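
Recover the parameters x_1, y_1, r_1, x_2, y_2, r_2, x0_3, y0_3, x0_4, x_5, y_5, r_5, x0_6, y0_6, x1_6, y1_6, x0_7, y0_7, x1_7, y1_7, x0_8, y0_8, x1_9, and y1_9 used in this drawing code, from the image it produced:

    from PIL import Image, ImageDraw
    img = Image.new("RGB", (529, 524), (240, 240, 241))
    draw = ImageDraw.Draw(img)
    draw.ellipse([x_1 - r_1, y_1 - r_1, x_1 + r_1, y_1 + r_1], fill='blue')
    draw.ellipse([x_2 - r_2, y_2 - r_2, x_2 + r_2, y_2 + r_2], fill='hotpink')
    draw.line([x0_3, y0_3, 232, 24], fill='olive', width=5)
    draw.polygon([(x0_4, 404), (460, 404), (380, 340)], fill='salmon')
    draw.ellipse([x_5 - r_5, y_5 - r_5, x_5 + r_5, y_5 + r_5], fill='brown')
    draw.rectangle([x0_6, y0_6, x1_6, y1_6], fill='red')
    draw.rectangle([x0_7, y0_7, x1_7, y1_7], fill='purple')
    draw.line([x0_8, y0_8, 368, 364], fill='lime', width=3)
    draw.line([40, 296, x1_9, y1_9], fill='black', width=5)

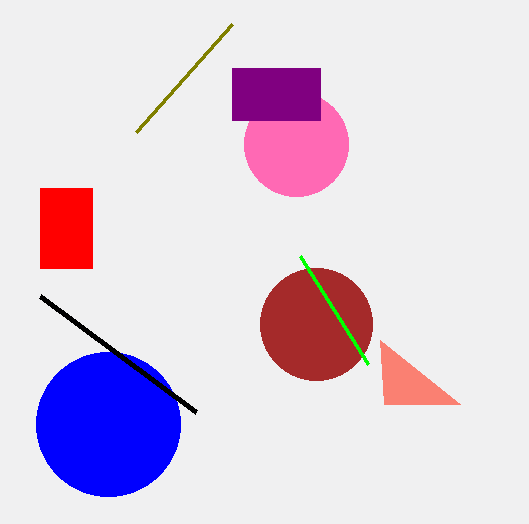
x_1 = 108, y_1 = 424, r_1 = 72, x_2 = 296, y_2 = 144, r_2 = 52, x0_3 = 136, y0_3 = 132, x0_4 = 384, x_5 = 316, y_5 = 324, r_5 = 56, x0_6 = 40, y0_6 = 188, x1_6 = 92, y1_6 = 268, x0_7 = 232, y0_7 = 68, x1_7 = 320, y1_7 = 120, x0_8 = 300, y0_8 = 256, x1_9 = 196, y1_9 = 412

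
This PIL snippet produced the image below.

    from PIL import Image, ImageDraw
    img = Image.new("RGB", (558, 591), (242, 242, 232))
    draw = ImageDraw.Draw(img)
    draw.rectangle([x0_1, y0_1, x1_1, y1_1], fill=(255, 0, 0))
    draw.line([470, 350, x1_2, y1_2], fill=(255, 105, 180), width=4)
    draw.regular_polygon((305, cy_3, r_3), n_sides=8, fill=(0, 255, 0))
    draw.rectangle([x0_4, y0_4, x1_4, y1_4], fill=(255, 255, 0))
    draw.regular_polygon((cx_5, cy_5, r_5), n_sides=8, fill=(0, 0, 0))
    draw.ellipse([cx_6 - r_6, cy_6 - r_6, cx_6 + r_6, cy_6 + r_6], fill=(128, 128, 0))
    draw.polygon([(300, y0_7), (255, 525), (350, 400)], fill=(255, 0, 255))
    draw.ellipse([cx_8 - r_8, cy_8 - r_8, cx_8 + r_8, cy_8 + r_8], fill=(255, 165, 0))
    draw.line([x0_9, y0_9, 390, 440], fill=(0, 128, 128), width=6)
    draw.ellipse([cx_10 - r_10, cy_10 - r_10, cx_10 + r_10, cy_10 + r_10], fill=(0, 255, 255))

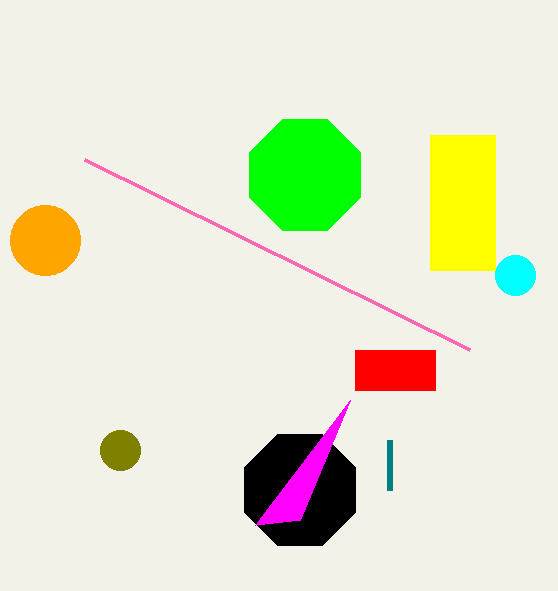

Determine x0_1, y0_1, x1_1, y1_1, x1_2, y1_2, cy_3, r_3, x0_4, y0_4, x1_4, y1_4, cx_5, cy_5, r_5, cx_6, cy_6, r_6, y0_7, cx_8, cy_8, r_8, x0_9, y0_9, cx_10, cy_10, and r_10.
x0_1 = 355
y0_1 = 350
x1_1 = 435
y1_1 = 390
x1_2 = 85
y1_2 = 160
cy_3 = 175
r_3 = 60
x0_4 = 430
y0_4 = 135
x1_4 = 495
y1_4 = 270
cx_5 = 300
cy_5 = 490
r_5 = 60
cx_6 = 120
cy_6 = 450
r_6 = 20
y0_7 = 520
cx_8 = 45
cy_8 = 240
r_8 = 35
x0_9 = 390
y0_9 = 490
cx_10 = 515
cy_10 = 275
r_10 = 20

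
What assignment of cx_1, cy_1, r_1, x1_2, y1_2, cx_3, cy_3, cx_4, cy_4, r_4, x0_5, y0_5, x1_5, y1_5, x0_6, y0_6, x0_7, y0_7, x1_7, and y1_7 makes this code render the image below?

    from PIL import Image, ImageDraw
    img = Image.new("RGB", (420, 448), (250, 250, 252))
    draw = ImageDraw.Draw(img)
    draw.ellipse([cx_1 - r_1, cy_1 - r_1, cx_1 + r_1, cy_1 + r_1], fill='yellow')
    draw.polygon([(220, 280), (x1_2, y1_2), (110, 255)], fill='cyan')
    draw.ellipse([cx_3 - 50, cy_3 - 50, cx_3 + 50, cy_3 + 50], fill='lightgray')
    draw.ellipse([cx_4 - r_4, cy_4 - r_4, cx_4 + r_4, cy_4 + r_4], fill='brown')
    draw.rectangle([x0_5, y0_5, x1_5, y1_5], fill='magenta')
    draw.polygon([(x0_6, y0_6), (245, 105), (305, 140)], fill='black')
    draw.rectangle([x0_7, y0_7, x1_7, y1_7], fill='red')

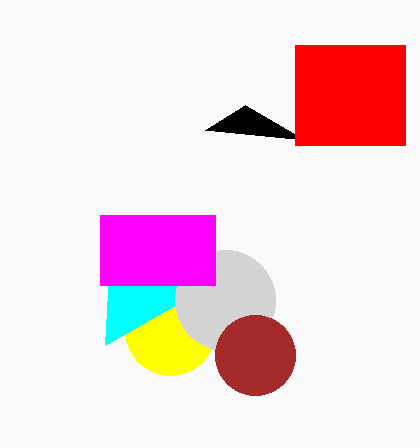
cx_1 = 170
cy_1 = 330
r_1 = 45
x1_2 = 105
y1_2 = 345
cx_3 = 225
cy_3 = 300
cx_4 = 255
cy_4 = 355
r_4 = 40
x0_5 = 100
y0_5 = 215
x1_5 = 215
y1_5 = 285
x0_6 = 205
y0_6 = 130
x0_7 = 295
y0_7 = 45
x1_7 = 405
y1_7 = 145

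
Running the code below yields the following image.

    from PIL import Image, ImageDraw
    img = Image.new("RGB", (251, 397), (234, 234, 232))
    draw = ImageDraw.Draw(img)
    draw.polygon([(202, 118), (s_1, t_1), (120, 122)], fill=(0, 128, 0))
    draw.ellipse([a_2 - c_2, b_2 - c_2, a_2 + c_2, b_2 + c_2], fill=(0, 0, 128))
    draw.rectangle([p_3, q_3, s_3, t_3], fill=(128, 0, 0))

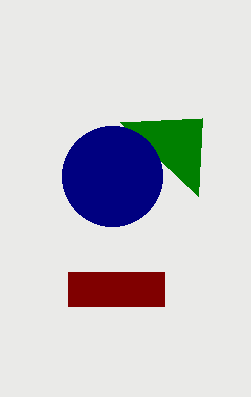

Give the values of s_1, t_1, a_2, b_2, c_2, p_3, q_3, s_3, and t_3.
s_1 = 198; t_1 = 196; a_2 = 112; b_2 = 176; c_2 = 50; p_3 = 68; q_3 = 272; s_3 = 164; t_3 = 306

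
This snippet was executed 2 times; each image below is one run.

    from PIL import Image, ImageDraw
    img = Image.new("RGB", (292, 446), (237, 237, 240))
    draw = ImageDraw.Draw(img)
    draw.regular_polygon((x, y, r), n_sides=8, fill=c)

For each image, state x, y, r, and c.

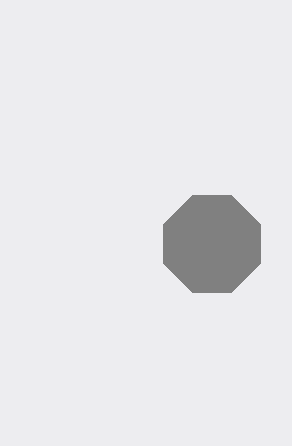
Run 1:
x = 212
y = 244
r = 52
c = 'gray'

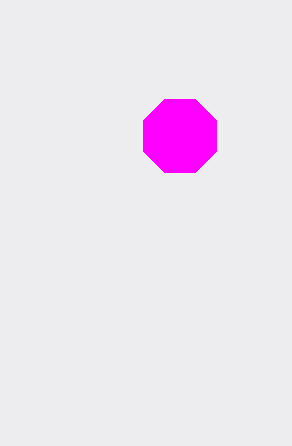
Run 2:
x = 180, y = 136, r = 40, c = 'magenta'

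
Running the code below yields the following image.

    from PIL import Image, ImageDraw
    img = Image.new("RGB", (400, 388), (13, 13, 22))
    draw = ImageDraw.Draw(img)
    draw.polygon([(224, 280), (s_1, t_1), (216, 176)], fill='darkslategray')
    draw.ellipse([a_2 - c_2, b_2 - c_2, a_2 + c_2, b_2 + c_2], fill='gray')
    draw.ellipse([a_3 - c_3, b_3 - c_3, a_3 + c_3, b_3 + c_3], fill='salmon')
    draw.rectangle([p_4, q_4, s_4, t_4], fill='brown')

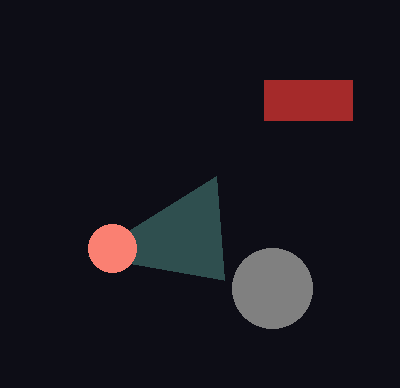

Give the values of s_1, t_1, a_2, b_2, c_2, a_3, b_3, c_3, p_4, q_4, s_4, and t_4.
s_1 = 88
t_1 = 256
a_2 = 272
b_2 = 288
c_2 = 40
a_3 = 112
b_3 = 248
c_3 = 24
p_4 = 264
q_4 = 80
s_4 = 352
t_4 = 120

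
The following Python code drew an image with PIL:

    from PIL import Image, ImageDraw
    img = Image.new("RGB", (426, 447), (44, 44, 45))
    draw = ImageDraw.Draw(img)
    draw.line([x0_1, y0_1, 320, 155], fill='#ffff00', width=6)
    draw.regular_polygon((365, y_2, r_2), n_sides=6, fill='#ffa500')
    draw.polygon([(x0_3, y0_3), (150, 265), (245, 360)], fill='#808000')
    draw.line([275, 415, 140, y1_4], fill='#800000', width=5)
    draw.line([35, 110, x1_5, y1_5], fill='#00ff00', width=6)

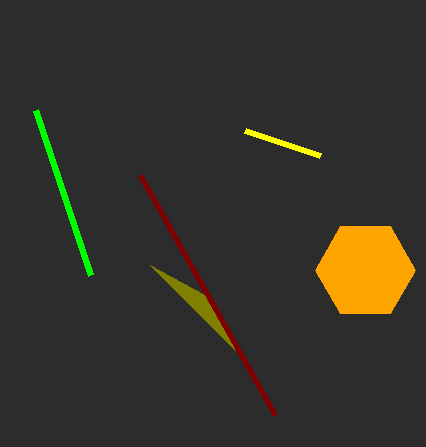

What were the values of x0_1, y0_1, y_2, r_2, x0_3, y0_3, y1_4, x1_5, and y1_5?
x0_1 = 245; y0_1 = 130; y_2 = 270; r_2 = 50; x0_3 = 205; y0_3 = 295; y1_4 = 175; x1_5 = 90; y1_5 = 275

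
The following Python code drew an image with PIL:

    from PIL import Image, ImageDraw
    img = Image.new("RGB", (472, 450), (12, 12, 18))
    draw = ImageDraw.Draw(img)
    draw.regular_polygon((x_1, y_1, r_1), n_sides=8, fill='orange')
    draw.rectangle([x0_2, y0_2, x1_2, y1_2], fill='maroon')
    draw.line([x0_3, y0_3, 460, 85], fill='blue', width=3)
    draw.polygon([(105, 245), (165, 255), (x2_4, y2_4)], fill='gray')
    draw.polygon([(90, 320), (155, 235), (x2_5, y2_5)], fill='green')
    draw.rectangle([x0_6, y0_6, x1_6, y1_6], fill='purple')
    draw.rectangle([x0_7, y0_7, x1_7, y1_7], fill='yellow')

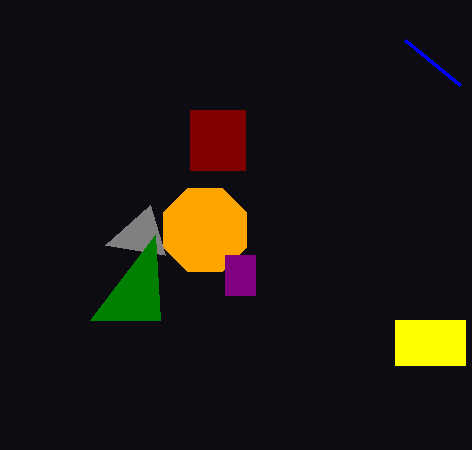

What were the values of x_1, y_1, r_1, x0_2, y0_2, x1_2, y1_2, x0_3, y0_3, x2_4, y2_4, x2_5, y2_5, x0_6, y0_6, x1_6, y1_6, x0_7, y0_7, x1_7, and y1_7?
x_1 = 205; y_1 = 230; r_1 = 45; x0_2 = 190; y0_2 = 110; x1_2 = 245; y1_2 = 170; x0_3 = 405; y0_3 = 40; x2_4 = 150; y2_4 = 205; x2_5 = 160; y2_5 = 320; x0_6 = 225; y0_6 = 255; x1_6 = 255; y1_6 = 295; x0_7 = 395; y0_7 = 320; x1_7 = 465; y1_7 = 365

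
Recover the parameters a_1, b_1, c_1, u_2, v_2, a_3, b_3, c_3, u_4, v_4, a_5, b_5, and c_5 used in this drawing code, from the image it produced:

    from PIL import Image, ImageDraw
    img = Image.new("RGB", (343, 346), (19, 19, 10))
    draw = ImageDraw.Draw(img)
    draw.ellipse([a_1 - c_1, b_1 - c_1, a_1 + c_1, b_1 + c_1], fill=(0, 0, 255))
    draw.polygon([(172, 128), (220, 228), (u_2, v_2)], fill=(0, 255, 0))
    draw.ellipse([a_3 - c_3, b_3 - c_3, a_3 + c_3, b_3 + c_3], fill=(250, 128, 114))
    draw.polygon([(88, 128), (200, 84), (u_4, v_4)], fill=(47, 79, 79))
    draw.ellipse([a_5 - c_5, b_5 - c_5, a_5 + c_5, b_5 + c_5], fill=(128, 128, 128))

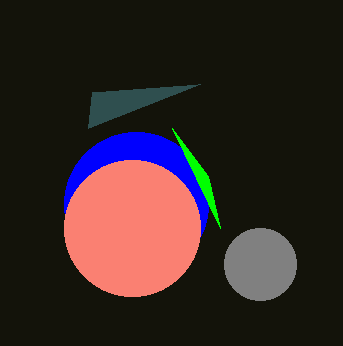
a_1 = 136
b_1 = 204
c_1 = 72
u_2 = 208
v_2 = 176
a_3 = 132
b_3 = 228
c_3 = 68
u_4 = 92
v_4 = 92
a_5 = 260
b_5 = 264
c_5 = 36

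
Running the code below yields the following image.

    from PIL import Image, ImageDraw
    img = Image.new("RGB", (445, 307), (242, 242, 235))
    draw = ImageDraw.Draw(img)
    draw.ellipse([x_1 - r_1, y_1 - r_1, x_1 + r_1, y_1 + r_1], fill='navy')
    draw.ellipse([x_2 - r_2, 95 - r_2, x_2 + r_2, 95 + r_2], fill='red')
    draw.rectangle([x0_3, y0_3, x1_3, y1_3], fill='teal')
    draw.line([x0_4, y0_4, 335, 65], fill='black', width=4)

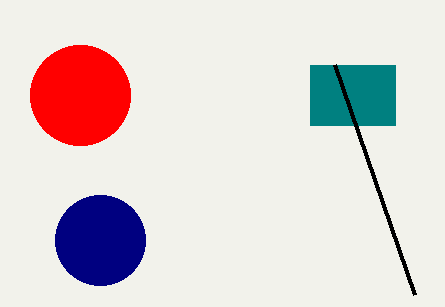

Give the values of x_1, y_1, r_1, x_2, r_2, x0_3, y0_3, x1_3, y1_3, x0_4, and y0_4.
x_1 = 100, y_1 = 240, r_1 = 45, x_2 = 80, r_2 = 50, x0_3 = 310, y0_3 = 65, x1_3 = 395, y1_3 = 125, x0_4 = 415, y0_4 = 295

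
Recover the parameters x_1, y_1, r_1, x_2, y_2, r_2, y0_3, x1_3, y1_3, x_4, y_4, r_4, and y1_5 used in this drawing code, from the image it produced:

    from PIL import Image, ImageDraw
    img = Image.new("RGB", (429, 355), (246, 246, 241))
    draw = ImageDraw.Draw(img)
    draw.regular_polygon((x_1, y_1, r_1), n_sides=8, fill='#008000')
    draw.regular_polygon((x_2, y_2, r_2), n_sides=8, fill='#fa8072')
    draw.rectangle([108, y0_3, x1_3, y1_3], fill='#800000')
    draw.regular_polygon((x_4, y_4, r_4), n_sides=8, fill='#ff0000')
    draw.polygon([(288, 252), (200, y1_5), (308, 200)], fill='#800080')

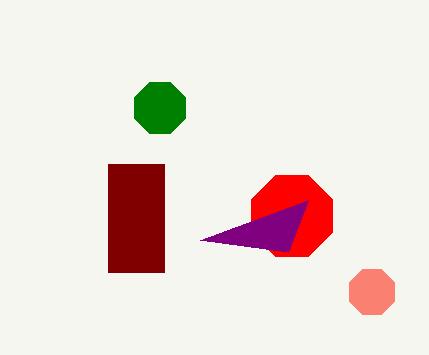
x_1 = 160
y_1 = 108
r_1 = 28
x_2 = 372
y_2 = 292
r_2 = 24
y0_3 = 164
x1_3 = 164
y1_3 = 272
x_4 = 292
y_4 = 216
r_4 = 44
y1_5 = 240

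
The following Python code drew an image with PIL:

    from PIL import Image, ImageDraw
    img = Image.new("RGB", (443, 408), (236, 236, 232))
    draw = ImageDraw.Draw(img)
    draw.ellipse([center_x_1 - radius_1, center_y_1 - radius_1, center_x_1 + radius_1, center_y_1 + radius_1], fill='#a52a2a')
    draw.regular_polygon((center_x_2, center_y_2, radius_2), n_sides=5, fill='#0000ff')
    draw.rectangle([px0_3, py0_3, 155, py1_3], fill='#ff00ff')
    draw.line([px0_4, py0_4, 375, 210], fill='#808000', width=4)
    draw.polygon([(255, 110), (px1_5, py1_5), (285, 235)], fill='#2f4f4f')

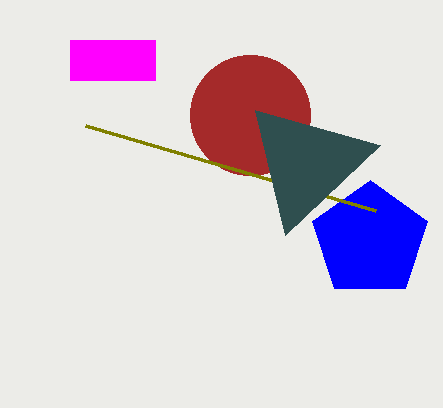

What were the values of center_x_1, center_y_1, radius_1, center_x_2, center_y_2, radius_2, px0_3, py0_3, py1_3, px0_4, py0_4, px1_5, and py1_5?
center_x_1 = 250
center_y_1 = 115
radius_1 = 60
center_x_2 = 370
center_y_2 = 240
radius_2 = 60
px0_3 = 70
py0_3 = 40
py1_3 = 80
px0_4 = 85
py0_4 = 125
px1_5 = 380
py1_5 = 145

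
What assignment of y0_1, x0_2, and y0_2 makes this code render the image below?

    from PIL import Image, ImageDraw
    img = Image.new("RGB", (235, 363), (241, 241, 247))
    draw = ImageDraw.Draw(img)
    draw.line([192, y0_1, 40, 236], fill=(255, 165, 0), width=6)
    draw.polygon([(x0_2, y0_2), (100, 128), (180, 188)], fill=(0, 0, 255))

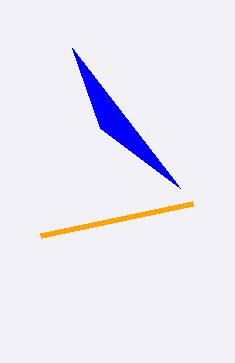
y0_1 = 204
x0_2 = 72
y0_2 = 48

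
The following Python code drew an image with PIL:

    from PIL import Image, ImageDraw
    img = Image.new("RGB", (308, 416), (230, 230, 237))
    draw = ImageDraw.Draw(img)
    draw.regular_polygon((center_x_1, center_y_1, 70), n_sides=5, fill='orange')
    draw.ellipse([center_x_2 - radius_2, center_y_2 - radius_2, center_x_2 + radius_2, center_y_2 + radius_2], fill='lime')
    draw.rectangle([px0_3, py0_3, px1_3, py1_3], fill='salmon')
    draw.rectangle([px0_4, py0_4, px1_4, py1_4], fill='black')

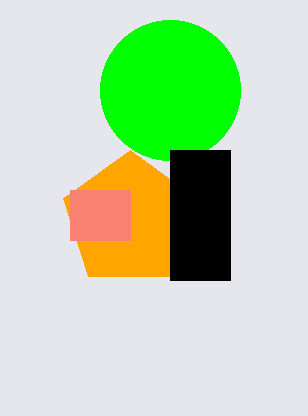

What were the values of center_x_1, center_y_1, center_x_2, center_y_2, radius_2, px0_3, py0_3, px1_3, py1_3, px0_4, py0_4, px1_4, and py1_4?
center_x_1 = 130; center_y_1 = 220; center_x_2 = 170; center_y_2 = 90; radius_2 = 70; px0_3 = 70; py0_3 = 190; px1_3 = 130; py1_3 = 240; px0_4 = 170; py0_4 = 150; px1_4 = 230; py1_4 = 280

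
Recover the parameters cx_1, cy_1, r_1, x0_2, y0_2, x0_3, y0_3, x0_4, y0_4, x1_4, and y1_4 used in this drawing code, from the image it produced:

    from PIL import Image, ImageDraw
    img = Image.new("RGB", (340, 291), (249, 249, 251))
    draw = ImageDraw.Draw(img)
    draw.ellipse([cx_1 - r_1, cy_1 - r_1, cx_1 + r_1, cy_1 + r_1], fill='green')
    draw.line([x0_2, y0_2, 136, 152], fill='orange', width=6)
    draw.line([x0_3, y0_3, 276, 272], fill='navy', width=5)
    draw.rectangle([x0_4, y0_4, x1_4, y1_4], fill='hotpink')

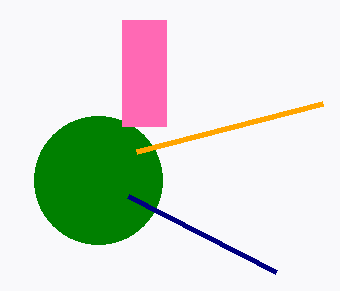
cx_1 = 98, cy_1 = 180, r_1 = 64, x0_2 = 322, y0_2 = 104, x0_3 = 128, y0_3 = 196, x0_4 = 122, y0_4 = 20, x1_4 = 166, y1_4 = 126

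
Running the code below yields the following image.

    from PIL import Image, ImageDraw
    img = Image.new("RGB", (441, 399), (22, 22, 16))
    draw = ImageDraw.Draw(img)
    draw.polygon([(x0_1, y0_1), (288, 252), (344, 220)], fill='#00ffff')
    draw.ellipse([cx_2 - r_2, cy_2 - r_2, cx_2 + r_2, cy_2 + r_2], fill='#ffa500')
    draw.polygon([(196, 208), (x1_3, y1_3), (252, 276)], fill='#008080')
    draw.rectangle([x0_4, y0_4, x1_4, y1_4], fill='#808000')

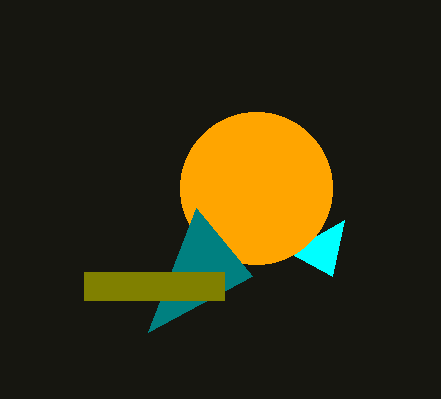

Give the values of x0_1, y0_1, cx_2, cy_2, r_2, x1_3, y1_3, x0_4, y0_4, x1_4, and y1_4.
x0_1 = 332; y0_1 = 276; cx_2 = 256; cy_2 = 188; r_2 = 76; x1_3 = 148; y1_3 = 332; x0_4 = 84; y0_4 = 272; x1_4 = 224; y1_4 = 300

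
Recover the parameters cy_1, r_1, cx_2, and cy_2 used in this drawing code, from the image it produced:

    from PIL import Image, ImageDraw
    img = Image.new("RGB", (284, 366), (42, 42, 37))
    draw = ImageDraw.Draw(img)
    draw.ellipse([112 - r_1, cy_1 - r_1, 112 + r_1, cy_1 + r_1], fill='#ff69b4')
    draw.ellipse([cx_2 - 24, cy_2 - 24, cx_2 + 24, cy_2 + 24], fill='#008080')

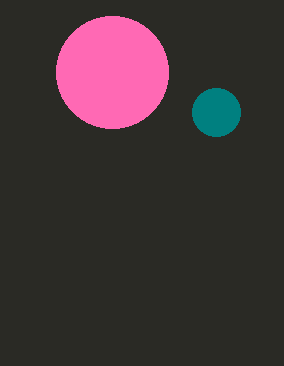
cy_1 = 72, r_1 = 56, cx_2 = 216, cy_2 = 112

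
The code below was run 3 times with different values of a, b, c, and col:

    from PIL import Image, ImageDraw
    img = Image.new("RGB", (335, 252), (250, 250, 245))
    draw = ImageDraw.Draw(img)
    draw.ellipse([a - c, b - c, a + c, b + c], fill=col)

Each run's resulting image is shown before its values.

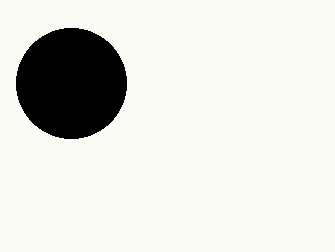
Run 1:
a = 71
b = 83
c = 55
col = 'black'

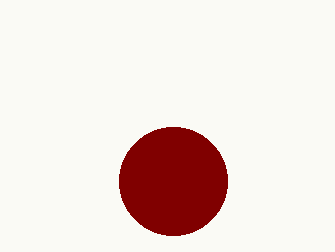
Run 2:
a = 173
b = 181
c = 54
col = 'maroon'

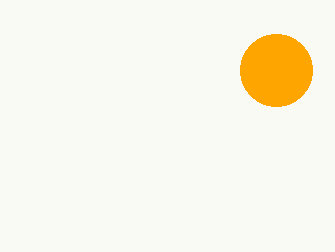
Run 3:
a = 276
b = 70
c = 36
col = 'orange'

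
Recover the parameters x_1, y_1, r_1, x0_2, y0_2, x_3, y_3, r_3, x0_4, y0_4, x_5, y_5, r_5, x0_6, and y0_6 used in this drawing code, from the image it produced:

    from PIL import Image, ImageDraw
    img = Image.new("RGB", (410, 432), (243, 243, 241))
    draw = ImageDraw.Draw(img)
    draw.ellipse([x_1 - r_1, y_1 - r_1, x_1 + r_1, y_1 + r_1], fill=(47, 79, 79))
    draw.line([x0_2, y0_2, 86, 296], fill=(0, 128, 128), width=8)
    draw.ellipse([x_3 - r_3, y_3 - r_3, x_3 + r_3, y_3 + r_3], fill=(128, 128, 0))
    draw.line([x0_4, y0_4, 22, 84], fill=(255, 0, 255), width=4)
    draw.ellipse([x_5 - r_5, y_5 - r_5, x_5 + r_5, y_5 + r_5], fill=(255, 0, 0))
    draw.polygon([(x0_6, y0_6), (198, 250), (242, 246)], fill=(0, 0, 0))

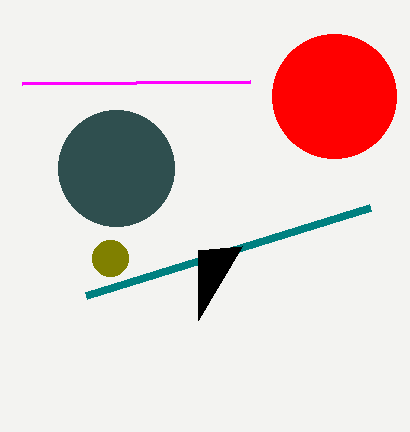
x_1 = 116
y_1 = 168
r_1 = 58
x0_2 = 370
y0_2 = 208
x_3 = 110
y_3 = 258
r_3 = 18
x0_4 = 250
y0_4 = 82
x_5 = 334
y_5 = 96
r_5 = 62
x0_6 = 198
y0_6 = 320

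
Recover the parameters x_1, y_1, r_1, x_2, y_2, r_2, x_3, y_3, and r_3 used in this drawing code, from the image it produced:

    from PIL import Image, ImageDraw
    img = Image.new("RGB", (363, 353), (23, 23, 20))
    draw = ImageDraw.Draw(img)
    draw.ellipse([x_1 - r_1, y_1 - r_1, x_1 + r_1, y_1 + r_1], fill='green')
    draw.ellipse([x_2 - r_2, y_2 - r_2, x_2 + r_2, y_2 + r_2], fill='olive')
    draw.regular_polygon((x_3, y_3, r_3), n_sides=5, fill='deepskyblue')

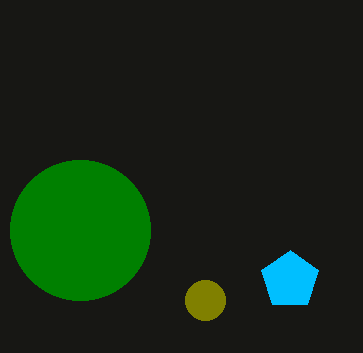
x_1 = 80
y_1 = 230
r_1 = 70
x_2 = 205
y_2 = 300
r_2 = 20
x_3 = 290
y_3 = 280
r_3 = 30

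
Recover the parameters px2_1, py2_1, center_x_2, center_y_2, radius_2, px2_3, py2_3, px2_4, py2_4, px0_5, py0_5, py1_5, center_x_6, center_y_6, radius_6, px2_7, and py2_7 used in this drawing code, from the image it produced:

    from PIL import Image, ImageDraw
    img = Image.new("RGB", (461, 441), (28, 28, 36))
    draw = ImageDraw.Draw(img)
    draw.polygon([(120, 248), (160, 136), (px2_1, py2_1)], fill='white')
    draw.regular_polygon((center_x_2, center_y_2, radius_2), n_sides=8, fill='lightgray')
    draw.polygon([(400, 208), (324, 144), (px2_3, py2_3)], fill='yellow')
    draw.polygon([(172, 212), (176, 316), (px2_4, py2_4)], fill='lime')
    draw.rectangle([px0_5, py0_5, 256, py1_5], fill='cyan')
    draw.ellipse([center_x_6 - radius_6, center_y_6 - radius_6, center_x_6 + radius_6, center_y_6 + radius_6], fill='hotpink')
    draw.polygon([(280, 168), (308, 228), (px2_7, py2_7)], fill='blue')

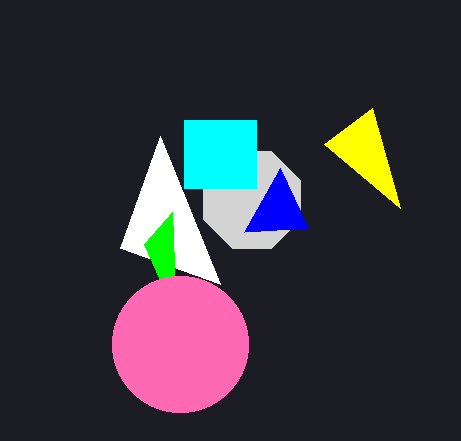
px2_1 = 220, py2_1 = 284, center_x_2 = 252, center_y_2 = 200, radius_2 = 52, px2_3 = 372, py2_3 = 108, px2_4 = 144, py2_4 = 244, px0_5 = 184, py0_5 = 120, py1_5 = 188, center_x_6 = 180, center_y_6 = 344, radius_6 = 68, px2_7 = 244, py2_7 = 232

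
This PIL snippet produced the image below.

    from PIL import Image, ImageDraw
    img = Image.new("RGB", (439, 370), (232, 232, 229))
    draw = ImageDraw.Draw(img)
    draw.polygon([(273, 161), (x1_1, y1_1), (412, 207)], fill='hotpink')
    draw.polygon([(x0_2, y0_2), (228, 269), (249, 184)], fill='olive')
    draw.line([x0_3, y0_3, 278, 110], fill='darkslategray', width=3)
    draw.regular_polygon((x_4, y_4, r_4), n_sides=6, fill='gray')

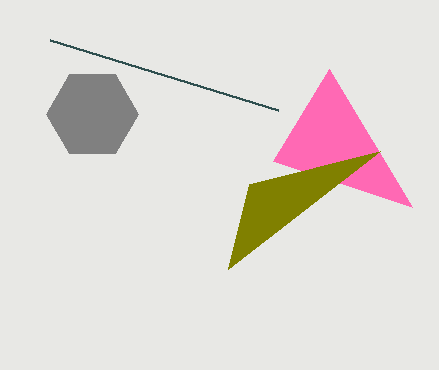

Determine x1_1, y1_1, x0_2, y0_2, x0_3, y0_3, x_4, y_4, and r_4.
x1_1 = 329, y1_1 = 69, x0_2 = 380, y0_2 = 151, x0_3 = 50, y0_3 = 40, x_4 = 92, y_4 = 114, r_4 = 46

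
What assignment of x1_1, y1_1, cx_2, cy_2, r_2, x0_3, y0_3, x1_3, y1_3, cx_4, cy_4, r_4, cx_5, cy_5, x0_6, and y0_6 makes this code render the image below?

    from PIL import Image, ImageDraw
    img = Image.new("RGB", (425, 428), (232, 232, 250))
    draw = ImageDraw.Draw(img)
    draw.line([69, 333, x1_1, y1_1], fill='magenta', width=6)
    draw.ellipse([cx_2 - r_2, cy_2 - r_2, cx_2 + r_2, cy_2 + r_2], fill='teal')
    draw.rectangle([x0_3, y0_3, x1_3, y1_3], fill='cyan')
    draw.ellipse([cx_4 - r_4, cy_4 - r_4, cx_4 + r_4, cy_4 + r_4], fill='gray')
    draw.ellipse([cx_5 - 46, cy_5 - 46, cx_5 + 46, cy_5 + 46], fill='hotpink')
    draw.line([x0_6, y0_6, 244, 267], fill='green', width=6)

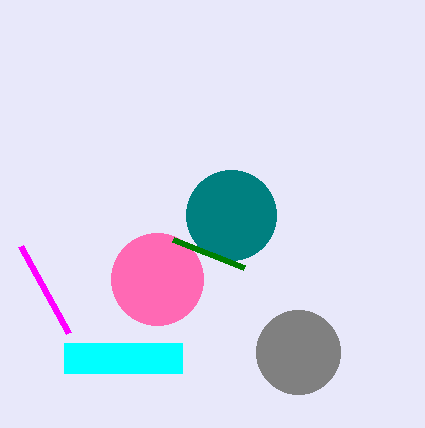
x1_1 = 21; y1_1 = 246; cx_2 = 231; cy_2 = 215; r_2 = 45; x0_3 = 64; y0_3 = 343; x1_3 = 182; y1_3 = 373; cx_4 = 298; cy_4 = 352; r_4 = 42; cx_5 = 157; cy_5 = 279; x0_6 = 173; y0_6 = 239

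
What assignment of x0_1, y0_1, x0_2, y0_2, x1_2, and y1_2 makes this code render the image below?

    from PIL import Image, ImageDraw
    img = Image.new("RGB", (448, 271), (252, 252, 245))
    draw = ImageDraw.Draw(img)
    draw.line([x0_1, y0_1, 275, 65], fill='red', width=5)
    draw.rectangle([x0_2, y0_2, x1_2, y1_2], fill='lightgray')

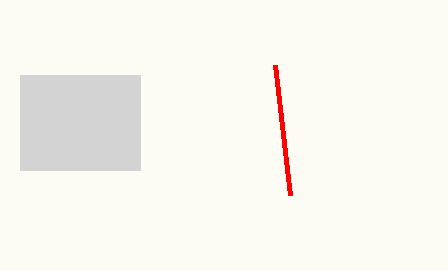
x0_1 = 290
y0_1 = 195
x0_2 = 20
y0_2 = 75
x1_2 = 140
y1_2 = 170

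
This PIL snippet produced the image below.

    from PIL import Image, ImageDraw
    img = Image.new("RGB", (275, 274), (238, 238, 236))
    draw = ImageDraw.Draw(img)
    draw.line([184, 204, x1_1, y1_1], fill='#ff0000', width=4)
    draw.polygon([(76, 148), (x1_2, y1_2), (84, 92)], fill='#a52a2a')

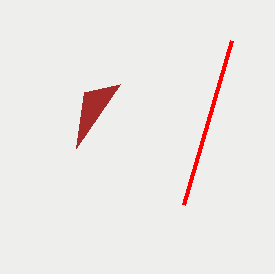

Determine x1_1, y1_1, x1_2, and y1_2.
x1_1 = 232; y1_1 = 40; x1_2 = 120; y1_2 = 84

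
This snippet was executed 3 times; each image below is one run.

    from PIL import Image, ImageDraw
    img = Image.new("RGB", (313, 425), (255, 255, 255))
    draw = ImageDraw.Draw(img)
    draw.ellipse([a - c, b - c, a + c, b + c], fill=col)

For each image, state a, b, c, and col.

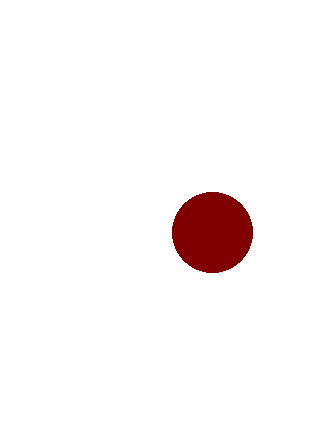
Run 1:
a = 212
b = 232
c = 40
col = 'maroon'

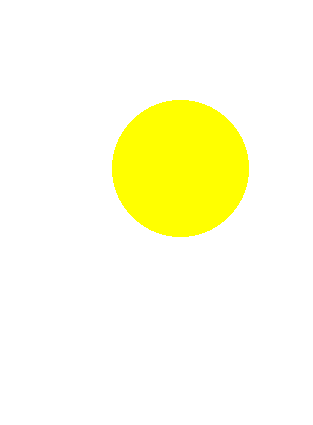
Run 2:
a = 180; b = 168; c = 68; col = 'yellow'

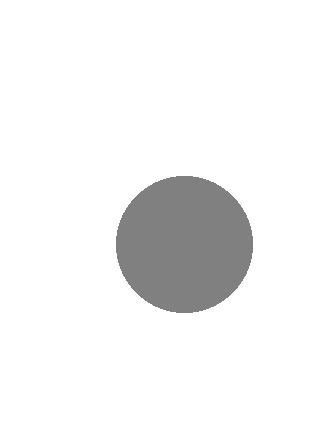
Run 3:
a = 184, b = 244, c = 68, col = 'gray'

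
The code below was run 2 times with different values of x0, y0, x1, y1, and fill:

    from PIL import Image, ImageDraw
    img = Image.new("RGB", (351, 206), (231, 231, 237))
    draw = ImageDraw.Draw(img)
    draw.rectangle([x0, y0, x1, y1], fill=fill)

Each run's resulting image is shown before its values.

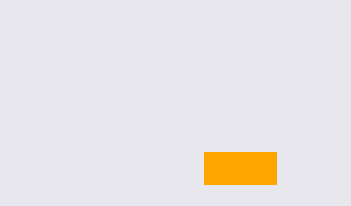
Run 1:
x0 = 204
y0 = 152
x1 = 276
y1 = 184
fill = 'orange'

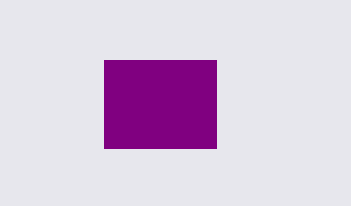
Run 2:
x0 = 104, y0 = 60, x1 = 216, y1 = 148, fill = 'purple'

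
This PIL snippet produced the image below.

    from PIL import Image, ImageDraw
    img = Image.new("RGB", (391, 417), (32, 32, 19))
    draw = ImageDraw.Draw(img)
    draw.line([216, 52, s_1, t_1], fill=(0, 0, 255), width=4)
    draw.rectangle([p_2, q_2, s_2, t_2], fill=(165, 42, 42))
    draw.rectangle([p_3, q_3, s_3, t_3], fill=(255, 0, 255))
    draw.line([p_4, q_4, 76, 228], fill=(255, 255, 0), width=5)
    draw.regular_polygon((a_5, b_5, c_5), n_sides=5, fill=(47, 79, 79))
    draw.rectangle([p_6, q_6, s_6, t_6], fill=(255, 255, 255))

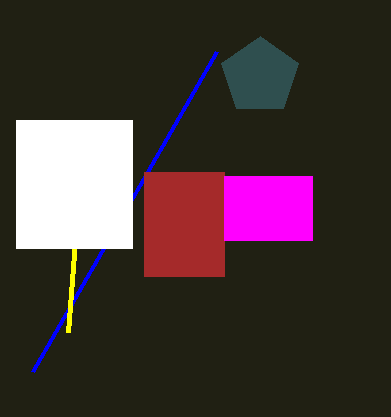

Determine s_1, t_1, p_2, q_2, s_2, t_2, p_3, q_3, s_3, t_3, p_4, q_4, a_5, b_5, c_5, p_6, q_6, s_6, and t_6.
s_1 = 32, t_1 = 372, p_2 = 144, q_2 = 172, s_2 = 224, t_2 = 276, p_3 = 224, q_3 = 176, s_3 = 312, t_3 = 240, p_4 = 68, q_4 = 332, a_5 = 260, b_5 = 76, c_5 = 40, p_6 = 16, q_6 = 120, s_6 = 132, t_6 = 248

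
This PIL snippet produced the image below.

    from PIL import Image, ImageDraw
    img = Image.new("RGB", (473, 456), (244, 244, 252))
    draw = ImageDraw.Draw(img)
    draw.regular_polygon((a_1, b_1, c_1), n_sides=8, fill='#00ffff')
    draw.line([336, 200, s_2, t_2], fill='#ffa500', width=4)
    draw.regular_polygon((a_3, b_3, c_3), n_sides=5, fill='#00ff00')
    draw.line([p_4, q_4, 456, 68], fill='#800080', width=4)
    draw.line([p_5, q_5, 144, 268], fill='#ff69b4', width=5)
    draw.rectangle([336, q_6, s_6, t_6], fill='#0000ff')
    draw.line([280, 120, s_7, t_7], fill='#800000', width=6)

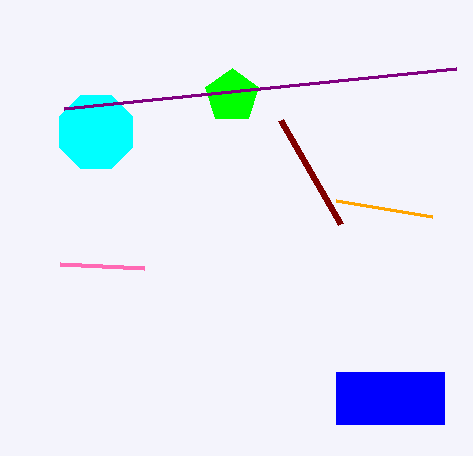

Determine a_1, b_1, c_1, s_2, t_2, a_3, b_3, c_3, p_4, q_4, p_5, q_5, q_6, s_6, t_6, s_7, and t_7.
a_1 = 96
b_1 = 132
c_1 = 40
s_2 = 432
t_2 = 216
a_3 = 232
b_3 = 96
c_3 = 28
p_4 = 64
q_4 = 108
p_5 = 60
q_5 = 264
q_6 = 372
s_6 = 444
t_6 = 424
s_7 = 340
t_7 = 224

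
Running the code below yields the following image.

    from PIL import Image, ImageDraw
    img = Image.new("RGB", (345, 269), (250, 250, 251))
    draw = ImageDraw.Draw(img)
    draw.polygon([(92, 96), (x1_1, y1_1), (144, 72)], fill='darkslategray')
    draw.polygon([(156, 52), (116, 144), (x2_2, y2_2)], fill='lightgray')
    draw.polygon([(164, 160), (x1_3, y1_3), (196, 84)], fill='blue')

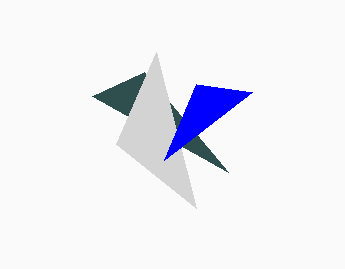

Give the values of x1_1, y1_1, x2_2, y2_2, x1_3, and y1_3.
x1_1 = 228, y1_1 = 172, x2_2 = 196, y2_2 = 208, x1_3 = 252, y1_3 = 92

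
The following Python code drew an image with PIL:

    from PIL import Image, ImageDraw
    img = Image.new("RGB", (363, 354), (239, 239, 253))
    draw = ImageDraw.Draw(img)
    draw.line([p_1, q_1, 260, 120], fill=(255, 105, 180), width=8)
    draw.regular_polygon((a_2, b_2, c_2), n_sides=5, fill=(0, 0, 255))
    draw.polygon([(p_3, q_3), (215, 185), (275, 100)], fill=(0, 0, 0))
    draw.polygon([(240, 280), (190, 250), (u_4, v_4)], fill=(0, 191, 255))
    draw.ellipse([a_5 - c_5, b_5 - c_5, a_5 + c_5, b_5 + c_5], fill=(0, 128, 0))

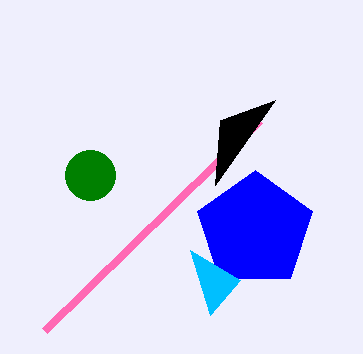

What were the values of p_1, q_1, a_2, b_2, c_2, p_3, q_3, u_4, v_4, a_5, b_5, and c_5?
p_1 = 45
q_1 = 330
a_2 = 255
b_2 = 230
c_2 = 60
p_3 = 220
q_3 = 120
u_4 = 210
v_4 = 315
a_5 = 90
b_5 = 175
c_5 = 25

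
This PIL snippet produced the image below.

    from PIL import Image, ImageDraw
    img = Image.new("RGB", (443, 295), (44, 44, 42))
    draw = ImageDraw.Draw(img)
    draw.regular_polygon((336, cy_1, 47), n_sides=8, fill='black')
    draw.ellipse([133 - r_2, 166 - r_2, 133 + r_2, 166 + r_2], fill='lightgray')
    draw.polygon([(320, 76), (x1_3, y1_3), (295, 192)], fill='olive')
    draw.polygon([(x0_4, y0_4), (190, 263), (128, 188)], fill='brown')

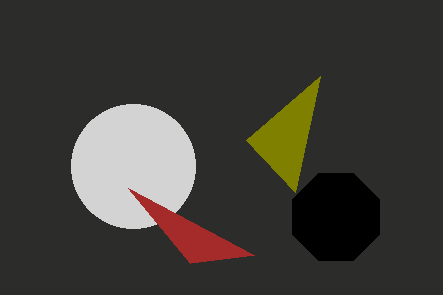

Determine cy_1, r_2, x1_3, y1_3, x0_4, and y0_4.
cy_1 = 217, r_2 = 62, x1_3 = 246, y1_3 = 140, x0_4 = 254, y0_4 = 255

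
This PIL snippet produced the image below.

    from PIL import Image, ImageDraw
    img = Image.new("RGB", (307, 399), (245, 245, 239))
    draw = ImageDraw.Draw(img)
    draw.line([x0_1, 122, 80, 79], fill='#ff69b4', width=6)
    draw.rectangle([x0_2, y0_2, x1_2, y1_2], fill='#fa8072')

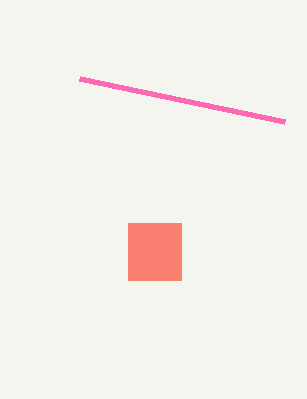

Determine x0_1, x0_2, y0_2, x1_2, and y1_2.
x0_1 = 285; x0_2 = 128; y0_2 = 223; x1_2 = 181; y1_2 = 280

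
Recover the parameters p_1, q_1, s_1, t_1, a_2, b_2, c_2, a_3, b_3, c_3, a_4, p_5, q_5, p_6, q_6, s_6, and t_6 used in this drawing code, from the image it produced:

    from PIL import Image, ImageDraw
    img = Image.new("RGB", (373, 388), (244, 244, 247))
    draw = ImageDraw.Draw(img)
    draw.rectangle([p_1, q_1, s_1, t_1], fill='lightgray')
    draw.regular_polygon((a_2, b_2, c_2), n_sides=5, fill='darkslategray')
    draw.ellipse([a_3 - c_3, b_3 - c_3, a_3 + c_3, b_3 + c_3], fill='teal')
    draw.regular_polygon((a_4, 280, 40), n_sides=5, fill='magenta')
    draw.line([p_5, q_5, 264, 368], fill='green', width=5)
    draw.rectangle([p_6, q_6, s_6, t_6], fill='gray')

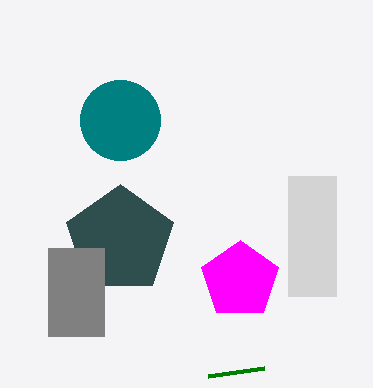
p_1 = 288
q_1 = 176
s_1 = 336
t_1 = 296
a_2 = 120
b_2 = 240
c_2 = 56
a_3 = 120
b_3 = 120
c_3 = 40
a_4 = 240
p_5 = 208
q_5 = 376
p_6 = 48
q_6 = 248
s_6 = 104
t_6 = 336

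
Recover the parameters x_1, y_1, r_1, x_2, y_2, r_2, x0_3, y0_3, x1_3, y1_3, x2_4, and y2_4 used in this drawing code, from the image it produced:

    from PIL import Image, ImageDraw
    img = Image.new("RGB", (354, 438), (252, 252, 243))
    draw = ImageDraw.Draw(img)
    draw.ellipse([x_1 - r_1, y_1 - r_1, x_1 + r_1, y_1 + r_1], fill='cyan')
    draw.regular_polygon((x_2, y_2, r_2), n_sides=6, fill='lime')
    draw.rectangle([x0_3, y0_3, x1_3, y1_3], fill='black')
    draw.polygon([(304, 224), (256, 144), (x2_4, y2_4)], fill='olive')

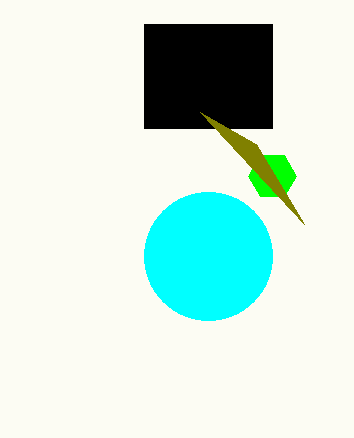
x_1 = 208; y_1 = 256; r_1 = 64; x_2 = 272; y_2 = 176; r_2 = 24; x0_3 = 144; y0_3 = 24; x1_3 = 272; y1_3 = 128; x2_4 = 200; y2_4 = 112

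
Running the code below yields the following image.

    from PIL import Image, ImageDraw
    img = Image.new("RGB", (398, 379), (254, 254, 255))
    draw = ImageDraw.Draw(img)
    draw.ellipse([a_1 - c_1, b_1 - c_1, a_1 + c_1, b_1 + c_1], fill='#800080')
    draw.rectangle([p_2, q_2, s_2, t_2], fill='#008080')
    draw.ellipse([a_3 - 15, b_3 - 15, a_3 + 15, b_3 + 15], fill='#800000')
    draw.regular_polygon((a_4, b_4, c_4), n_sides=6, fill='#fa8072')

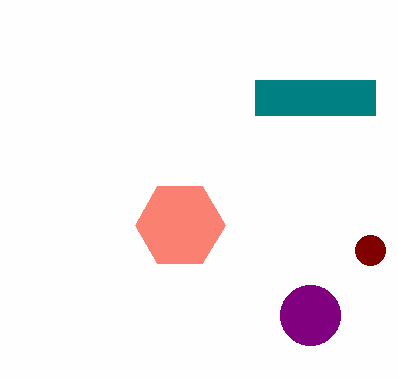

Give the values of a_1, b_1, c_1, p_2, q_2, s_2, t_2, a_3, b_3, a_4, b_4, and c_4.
a_1 = 310
b_1 = 315
c_1 = 30
p_2 = 255
q_2 = 80
s_2 = 375
t_2 = 115
a_3 = 370
b_3 = 250
a_4 = 180
b_4 = 225
c_4 = 45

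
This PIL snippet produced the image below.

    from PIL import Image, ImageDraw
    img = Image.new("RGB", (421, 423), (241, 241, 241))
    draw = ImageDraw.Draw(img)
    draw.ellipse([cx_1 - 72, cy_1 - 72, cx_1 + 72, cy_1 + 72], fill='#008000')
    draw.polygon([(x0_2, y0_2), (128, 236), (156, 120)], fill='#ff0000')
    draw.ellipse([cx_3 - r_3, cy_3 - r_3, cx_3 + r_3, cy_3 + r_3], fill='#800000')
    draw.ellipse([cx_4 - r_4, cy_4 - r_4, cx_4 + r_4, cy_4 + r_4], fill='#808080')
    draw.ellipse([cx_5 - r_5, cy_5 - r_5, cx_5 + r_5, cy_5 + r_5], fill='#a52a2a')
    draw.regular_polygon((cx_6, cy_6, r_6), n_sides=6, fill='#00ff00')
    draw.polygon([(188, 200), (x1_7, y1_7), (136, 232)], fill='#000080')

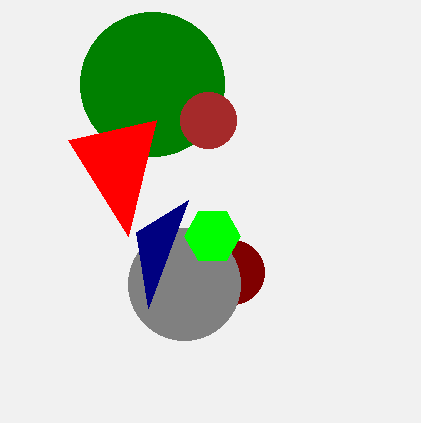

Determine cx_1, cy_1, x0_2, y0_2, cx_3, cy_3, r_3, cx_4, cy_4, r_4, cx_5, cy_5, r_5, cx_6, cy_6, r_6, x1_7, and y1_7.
cx_1 = 152, cy_1 = 84, x0_2 = 68, y0_2 = 140, cx_3 = 232, cy_3 = 272, r_3 = 32, cx_4 = 184, cy_4 = 284, r_4 = 56, cx_5 = 208, cy_5 = 120, r_5 = 28, cx_6 = 212, cy_6 = 236, r_6 = 28, x1_7 = 148, y1_7 = 308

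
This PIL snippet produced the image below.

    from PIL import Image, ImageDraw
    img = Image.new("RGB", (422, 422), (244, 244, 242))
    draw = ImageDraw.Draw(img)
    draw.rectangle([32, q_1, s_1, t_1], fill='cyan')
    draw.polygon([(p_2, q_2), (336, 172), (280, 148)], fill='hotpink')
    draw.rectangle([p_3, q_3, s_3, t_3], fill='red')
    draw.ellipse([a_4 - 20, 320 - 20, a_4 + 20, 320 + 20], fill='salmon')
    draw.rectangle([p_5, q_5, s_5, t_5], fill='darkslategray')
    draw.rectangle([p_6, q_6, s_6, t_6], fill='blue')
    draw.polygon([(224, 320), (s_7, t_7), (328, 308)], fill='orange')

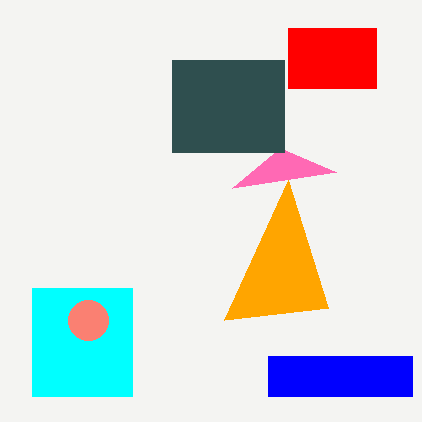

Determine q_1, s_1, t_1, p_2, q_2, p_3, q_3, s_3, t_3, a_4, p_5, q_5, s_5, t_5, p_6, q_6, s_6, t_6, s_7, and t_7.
q_1 = 288
s_1 = 132
t_1 = 396
p_2 = 232
q_2 = 188
p_3 = 288
q_3 = 28
s_3 = 376
t_3 = 88
a_4 = 88
p_5 = 172
q_5 = 60
s_5 = 284
t_5 = 152
p_6 = 268
q_6 = 356
s_6 = 412
t_6 = 396
s_7 = 288
t_7 = 180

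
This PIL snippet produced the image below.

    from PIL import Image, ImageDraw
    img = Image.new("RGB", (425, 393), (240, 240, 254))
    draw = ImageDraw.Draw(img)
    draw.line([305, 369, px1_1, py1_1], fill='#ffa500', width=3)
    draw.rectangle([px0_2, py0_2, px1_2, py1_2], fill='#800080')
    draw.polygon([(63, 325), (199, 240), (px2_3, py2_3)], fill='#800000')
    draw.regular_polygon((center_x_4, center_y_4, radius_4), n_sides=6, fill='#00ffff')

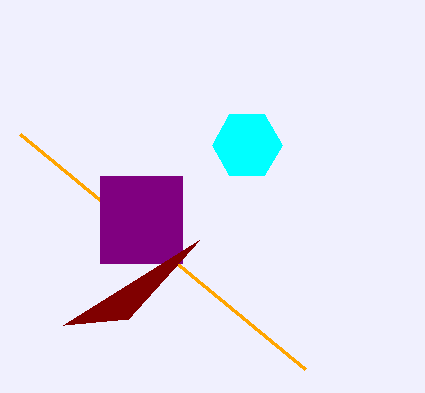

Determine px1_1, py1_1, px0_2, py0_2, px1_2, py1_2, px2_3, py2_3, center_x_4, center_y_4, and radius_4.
px1_1 = 20
py1_1 = 134
px0_2 = 100
py0_2 = 176
px1_2 = 182
py1_2 = 263
px2_3 = 128
py2_3 = 319
center_x_4 = 247
center_y_4 = 145
radius_4 = 35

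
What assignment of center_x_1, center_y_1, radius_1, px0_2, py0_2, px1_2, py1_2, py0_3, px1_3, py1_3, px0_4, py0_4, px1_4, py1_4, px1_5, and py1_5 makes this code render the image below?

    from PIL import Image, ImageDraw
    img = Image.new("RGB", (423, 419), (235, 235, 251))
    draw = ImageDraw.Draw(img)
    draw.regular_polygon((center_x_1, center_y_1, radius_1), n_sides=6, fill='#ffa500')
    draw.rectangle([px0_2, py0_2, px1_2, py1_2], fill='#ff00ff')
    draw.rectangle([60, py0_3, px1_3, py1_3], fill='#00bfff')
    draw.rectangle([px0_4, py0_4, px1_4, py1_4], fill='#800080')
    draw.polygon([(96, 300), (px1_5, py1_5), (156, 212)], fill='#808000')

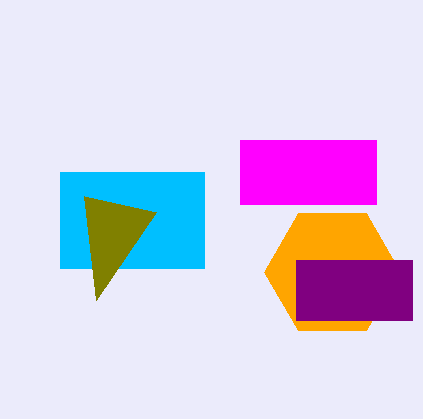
center_x_1 = 332
center_y_1 = 272
radius_1 = 68
px0_2 = 240
py0_2 = 140
px1_2 = 376
py1_2 = 204
py0_3 = 172
px1_3 = 204
py1_3 = 268
px0_4 = 296
py0_4 = 260
px1_4 = 412
py1_4 = 320
px1_5 = 84
py1_5 = 196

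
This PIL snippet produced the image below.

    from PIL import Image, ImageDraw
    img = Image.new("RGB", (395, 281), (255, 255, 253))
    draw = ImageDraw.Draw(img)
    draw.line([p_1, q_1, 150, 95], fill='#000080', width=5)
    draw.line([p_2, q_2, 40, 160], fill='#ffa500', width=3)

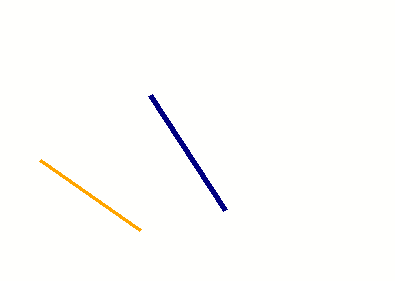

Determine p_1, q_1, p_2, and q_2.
p_1 = 225
q_1 = 210
p_2 = 140
q_2 = 230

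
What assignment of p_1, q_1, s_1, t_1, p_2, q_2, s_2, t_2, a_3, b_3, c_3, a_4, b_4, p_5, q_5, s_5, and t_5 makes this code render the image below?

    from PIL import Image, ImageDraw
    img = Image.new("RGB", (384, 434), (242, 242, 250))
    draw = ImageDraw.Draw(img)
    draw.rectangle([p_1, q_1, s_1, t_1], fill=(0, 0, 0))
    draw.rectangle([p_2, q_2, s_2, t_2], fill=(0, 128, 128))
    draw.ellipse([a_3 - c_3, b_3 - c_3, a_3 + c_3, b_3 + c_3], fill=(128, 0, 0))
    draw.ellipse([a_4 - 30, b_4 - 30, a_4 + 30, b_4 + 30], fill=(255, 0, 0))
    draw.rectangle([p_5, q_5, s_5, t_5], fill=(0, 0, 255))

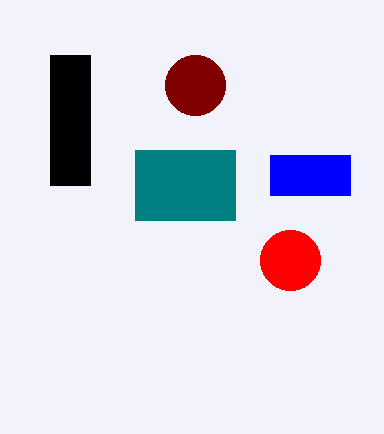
p_1 = 50; q_1 = 55; s_1 = 90; t_1 = 185; p_2 = 135; q_2 = 150; s_2 = 235; t_2 = 220; a_3 = 195; b_3 = 85; c_3 = 30; a_4 = 290; b_4 = 260; p_5 = 270; q_5 = 155; s_5 = 350; t_5 = 195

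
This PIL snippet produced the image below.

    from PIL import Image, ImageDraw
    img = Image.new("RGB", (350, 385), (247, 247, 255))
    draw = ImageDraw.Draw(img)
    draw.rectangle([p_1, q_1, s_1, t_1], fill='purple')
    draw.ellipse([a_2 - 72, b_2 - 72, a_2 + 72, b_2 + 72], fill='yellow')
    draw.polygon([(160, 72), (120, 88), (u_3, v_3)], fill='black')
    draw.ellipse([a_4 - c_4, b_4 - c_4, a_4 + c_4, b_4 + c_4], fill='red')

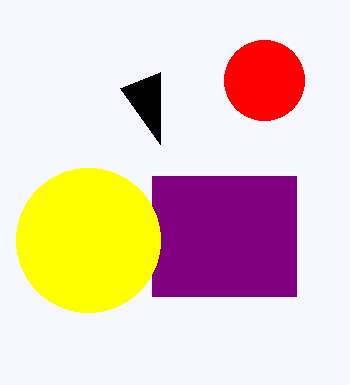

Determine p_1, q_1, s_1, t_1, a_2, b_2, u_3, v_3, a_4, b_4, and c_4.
p_1 = 152, q_1 = 176, s_1 = 296, t_1 = 296, a_2 = 88, b_2 = 240, u_3 = 160, v_3 = 144, a_4 = 264, b_4 = 80, c_4 = 40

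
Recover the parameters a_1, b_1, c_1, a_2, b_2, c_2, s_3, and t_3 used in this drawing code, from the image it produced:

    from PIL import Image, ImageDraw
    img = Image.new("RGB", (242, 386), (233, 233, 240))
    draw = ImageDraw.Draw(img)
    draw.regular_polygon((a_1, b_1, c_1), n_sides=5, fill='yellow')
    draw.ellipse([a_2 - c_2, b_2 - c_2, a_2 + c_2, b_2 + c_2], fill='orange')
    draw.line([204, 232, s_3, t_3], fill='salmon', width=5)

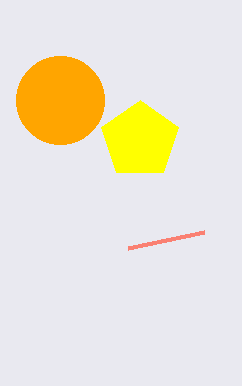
a_1 = 140; b_1 = 140; c_1 = 40; a_2 = 60; b_2 = 100; c_2 = 44; s_3 = 128; t_3 = 248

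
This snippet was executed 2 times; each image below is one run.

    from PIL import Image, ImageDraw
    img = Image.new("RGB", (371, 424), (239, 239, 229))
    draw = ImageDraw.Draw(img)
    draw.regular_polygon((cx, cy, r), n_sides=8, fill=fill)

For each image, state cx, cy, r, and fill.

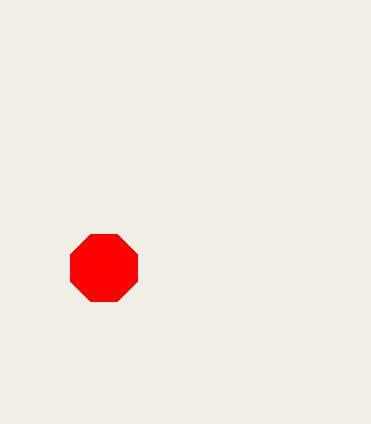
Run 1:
cx = 104
cy = 268
r = 36
fill = 'red'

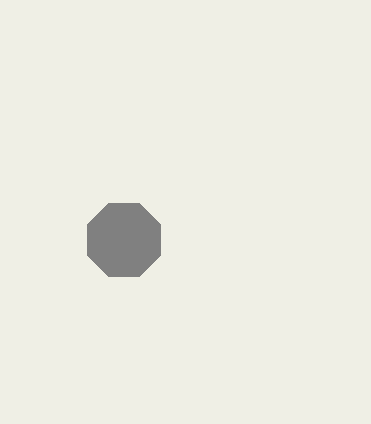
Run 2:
cx = 124, cy = 240, r = 40, fill = 'gray'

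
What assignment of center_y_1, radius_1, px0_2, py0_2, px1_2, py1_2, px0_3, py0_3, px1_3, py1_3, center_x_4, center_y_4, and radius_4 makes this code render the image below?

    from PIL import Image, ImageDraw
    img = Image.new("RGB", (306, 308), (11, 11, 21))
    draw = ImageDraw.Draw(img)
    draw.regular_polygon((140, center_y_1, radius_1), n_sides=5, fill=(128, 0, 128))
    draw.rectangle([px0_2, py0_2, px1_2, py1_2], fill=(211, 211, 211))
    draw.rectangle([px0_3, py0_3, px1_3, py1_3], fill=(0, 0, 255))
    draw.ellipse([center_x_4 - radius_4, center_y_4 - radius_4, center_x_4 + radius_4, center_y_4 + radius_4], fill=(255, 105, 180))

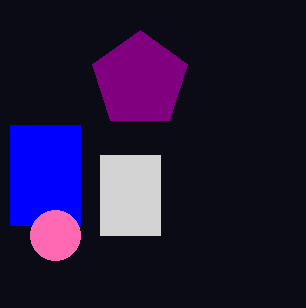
center_y_1 = 80
radius_1 = 50
px0_2 = 100
py0_2 = 155
px1_2 = 160
py1_2 = 235
px0_3 = 10
py0_3 = 125
px1_3 = 80
py1_3 = 225
center_x_4 = 55
center_y_4 = 235
radius_4 = 25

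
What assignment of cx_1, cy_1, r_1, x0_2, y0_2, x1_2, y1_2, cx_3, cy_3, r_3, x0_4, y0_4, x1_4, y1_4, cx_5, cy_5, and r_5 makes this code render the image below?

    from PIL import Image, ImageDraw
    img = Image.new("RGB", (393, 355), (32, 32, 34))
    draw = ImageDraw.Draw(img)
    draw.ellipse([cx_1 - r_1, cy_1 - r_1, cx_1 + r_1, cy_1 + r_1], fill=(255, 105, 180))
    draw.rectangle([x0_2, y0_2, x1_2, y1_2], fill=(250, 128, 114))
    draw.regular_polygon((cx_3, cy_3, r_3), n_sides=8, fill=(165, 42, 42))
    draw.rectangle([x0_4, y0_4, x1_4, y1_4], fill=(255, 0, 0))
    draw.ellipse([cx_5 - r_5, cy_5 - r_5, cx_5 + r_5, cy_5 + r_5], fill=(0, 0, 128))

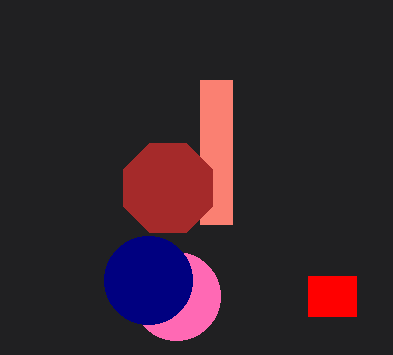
cx_1 = 176, cy_1 = 296, r_1 = 44, x0_2 = 200, y0_2 = 80, x1_2 = 232, y1_2 = 224, cx_3 = 168, cy_3 = 188, r_3 = 48, x0_4 = 308, y0_4 = 276, x1_4 = 356, y1_4 = 316, cx_5 = 148, cy_5 = 280, r_5 = 44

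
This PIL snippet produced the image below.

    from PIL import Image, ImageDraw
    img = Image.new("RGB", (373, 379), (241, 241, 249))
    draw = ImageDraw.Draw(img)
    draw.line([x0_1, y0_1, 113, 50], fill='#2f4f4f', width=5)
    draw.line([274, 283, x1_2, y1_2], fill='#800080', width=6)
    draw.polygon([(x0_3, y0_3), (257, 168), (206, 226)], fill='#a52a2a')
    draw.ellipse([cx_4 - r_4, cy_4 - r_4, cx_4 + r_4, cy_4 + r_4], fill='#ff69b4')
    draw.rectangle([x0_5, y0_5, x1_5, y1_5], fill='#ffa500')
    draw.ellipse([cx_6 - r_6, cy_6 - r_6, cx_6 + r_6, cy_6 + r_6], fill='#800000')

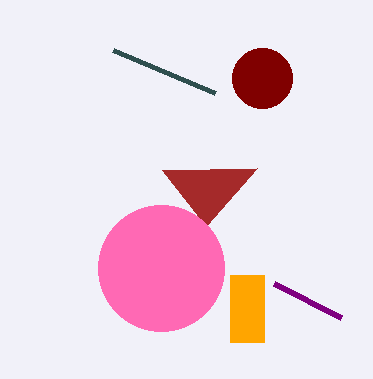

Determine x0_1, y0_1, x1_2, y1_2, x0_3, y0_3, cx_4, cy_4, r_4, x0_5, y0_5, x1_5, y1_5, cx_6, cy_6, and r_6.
x0_1 = 215; y0_1 = 93; x1_2 = 341; y1_2 = 317; x0_3 = 162; y0_3 = 170; cx_4 = 161; cy_4 = 268; r_4 = 63; x0_5 = 230; y0_5 = 275; x1_5 = 264; y1_5 = 342; cx_6 = 262; cy_6 = 78; r_6 = 30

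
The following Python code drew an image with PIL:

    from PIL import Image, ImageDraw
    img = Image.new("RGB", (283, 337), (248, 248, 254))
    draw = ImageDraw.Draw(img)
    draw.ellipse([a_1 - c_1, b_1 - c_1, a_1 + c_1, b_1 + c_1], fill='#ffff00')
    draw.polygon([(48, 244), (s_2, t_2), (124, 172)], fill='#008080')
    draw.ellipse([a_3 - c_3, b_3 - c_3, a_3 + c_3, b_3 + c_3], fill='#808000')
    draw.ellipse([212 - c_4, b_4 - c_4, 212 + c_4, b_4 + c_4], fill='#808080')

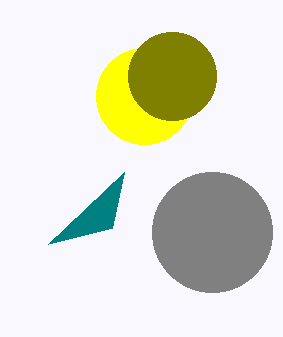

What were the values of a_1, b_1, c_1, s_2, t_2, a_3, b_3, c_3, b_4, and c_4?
a_1 = 144; b_1 = 96; c_1 = 48; s_2 = 112; t_2 = 228; a_3 = 172; b_3 = 76; c_3 = 44; b_4 = 232; c_4 = 60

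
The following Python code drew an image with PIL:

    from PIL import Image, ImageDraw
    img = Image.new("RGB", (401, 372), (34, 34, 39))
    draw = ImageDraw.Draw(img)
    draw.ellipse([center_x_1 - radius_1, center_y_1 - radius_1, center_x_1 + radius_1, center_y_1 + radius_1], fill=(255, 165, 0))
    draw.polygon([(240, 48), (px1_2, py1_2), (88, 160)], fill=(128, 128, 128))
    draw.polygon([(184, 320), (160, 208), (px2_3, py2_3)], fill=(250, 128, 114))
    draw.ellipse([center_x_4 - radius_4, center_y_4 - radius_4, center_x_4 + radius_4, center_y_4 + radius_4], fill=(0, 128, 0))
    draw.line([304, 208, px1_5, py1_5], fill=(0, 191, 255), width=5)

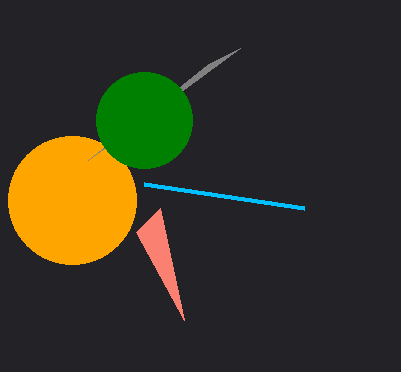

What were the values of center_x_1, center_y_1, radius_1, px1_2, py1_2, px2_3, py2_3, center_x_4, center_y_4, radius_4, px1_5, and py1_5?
center_x_1 = 72; center_y_1 = 200; radius_1 = 64; px1_2 = 208; py1_2 = 64; px2_3 = 136; py2_3 = 232; center_x_4 = 144; center_y_4 = 120; radius_4 = 48; px1_5 = 144; py1_5 = 184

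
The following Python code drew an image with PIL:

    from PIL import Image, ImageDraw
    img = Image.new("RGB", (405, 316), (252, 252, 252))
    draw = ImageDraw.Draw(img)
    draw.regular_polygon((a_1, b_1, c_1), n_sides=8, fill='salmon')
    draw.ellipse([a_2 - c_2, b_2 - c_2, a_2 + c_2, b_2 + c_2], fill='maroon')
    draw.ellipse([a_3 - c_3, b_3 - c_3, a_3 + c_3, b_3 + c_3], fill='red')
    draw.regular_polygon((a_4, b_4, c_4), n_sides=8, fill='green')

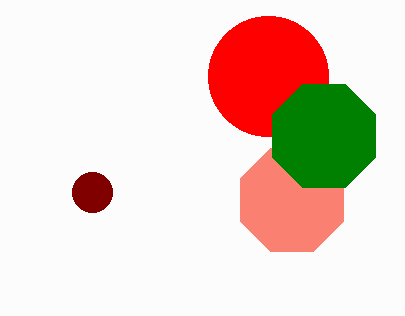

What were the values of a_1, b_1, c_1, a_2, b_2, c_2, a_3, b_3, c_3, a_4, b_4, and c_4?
a_1 = 292
b_1 = 200
c_1 = 56
a_2 = 92
b_2 = 192
c_2 = 20
a_3 = 268
b_3 = 76
c_3 = 60
a_4 = 324
b_4 = 136
c_4 = 56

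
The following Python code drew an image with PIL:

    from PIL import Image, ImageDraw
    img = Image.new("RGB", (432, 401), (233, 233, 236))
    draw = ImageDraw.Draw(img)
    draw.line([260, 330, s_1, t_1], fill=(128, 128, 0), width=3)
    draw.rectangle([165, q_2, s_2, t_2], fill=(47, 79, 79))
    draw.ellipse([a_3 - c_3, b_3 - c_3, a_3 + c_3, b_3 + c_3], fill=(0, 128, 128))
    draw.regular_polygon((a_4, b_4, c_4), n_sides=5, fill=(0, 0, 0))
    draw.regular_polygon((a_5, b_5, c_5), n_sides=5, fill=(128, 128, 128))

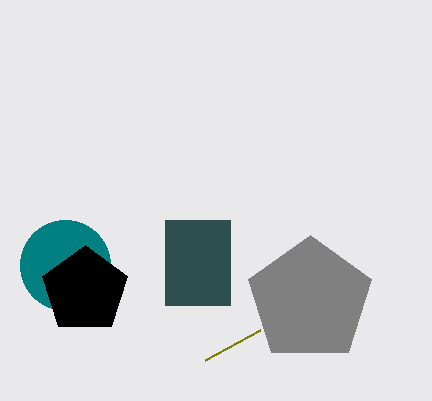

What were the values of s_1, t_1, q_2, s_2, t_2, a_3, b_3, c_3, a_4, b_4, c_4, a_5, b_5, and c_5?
s_1 = 205, t_1 = 360, q_2 = 220, s_2 = 230, t_2 = 305, a_3 = 65, b_3 = 265, c_3 = 45, a_4 = 85, b_4 = 290, c_4 = 45, a_5 = 310, b_5 = 300, c_5 = 65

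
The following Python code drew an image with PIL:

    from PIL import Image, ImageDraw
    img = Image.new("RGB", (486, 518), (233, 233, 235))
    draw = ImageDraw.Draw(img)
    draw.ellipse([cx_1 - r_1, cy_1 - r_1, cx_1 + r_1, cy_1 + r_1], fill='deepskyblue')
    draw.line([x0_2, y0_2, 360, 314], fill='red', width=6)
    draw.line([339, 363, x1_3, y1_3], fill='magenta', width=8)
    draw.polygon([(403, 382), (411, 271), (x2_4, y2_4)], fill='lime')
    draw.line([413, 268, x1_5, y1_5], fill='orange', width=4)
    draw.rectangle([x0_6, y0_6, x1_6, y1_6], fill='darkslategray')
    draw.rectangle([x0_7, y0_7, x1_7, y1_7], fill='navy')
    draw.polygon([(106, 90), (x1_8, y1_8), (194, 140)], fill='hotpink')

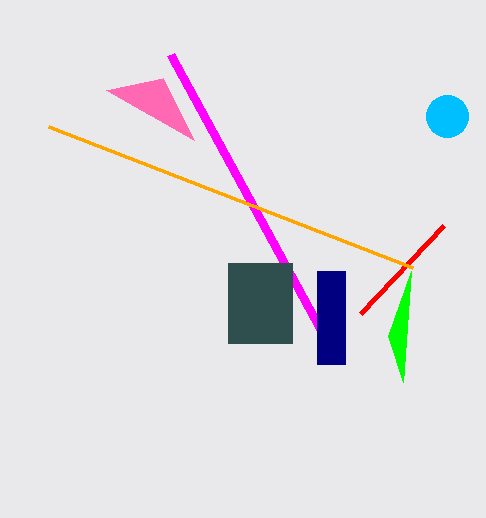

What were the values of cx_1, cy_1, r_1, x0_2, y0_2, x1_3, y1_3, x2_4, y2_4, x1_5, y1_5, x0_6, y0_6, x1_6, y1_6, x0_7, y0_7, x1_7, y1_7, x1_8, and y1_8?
cx_1 = 447; cy_1 = 116; r_1 = 21; x0_2 = 443; y0_2 = 226; x1_3 = 171; y1_3 = 55; x2_4 = 388; y2_4 = 336; x1_5 = 49; y1_5 = 127; x0_6 = 228; y0_6 = 263; x1_6 = 292; y1_6 = 343; x0_7 = 317; y0_7 = 271; x1_7 = 345; y1_7 = 364; x1_8 = 163; y1_8 = 78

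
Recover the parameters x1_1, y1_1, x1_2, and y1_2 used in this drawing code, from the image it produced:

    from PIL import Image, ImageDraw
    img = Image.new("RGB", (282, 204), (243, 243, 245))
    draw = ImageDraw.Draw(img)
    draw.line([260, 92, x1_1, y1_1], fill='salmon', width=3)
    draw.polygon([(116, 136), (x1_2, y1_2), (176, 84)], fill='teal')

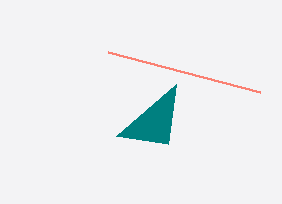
x1_1 = 108
y1_1 = 52
x1_2 = 168
y1_2 = 144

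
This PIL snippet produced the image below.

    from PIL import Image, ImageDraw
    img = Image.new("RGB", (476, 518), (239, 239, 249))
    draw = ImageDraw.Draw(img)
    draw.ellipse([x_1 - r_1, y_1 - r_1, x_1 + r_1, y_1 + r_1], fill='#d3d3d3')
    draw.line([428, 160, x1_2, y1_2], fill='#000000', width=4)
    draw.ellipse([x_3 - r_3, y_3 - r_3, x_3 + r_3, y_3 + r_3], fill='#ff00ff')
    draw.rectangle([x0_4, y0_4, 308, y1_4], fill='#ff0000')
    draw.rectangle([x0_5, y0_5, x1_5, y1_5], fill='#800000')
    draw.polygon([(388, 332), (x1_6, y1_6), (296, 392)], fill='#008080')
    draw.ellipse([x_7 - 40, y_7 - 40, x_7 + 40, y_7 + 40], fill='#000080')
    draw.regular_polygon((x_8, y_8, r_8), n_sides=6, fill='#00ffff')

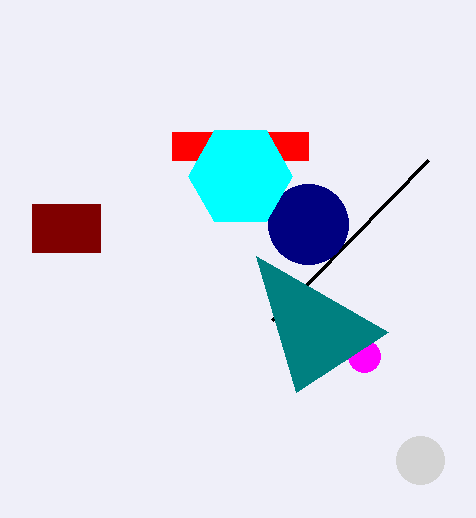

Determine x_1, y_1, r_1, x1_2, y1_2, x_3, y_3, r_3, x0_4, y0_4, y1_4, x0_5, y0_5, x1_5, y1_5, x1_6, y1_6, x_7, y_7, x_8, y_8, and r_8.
x_1 = 420, y_1 = 460, r_1 = 24, x1_2 = 272, y1_2 = 320, x_3 = 364, y_3 = 356, r_3 = 16, x0_4 = 172, y0_4 = 132, y1_4 = 160, x0_5 = 32, y0_5 = 204, x1_5 = 100, y1_5 = 252, x1_6 = 256, y1_6 = 256, x_7 = 308, y_7 = 224, x_8 = 240, y_8 = 176, r_8 = 52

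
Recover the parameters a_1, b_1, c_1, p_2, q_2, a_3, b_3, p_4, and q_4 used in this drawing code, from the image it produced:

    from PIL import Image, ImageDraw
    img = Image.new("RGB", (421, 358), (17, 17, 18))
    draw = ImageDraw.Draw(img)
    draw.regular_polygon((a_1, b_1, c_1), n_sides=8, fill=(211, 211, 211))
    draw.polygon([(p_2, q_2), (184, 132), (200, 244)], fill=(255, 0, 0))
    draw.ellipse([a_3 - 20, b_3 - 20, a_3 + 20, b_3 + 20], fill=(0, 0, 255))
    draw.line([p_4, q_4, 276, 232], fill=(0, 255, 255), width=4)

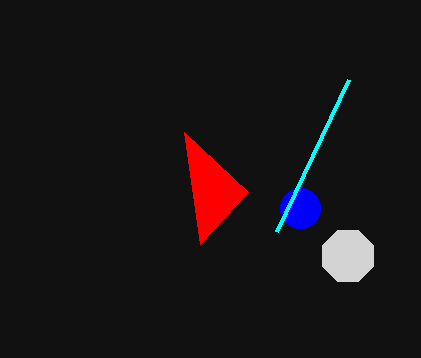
a_1 = 348
b_1 = 256
c_1 = 28
p_2 = 248
q_2 = 192
a_3 = 300
b_3 = 208
p_4 = 348
q_4 = 80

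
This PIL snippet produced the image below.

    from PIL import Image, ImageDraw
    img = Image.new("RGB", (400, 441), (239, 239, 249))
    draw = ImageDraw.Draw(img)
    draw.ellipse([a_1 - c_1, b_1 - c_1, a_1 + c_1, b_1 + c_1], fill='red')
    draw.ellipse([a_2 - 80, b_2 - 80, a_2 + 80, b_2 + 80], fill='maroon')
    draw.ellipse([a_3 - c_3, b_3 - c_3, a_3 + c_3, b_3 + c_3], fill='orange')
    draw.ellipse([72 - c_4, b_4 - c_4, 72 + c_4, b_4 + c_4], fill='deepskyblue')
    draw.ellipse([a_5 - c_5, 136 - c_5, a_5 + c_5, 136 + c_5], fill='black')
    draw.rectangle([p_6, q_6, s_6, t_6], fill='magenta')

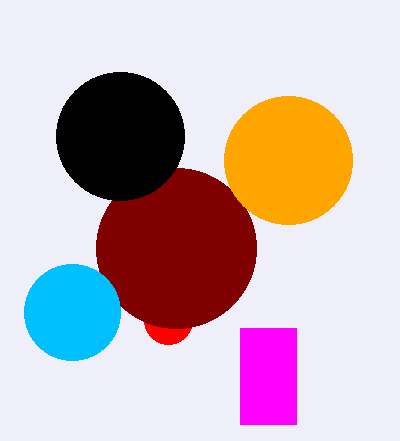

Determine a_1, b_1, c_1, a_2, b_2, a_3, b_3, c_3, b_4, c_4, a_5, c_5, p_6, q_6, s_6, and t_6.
a_1 = 168; b_1 = 320; c_1 = 24; a_2 = 176; b_2 = 248; a_3 = 288; b_3 = 160; c_3 = 64; b_4 = 312; c_4 = 48; a_5 = 120; c_5 = 64; p_6 = 240; q_6 = 328; s_6 = 296; t_6 = 424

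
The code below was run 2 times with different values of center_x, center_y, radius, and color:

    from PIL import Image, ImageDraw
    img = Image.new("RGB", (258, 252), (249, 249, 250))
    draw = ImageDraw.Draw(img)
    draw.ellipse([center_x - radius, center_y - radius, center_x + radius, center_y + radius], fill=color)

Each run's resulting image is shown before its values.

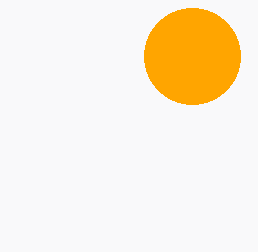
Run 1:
center_x = 192, center_y = 56, radius = 48, color = 'orange'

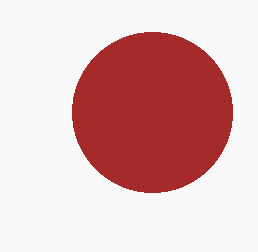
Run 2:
center_x = 152, center_y = 112, radius = 80, color = 'brown'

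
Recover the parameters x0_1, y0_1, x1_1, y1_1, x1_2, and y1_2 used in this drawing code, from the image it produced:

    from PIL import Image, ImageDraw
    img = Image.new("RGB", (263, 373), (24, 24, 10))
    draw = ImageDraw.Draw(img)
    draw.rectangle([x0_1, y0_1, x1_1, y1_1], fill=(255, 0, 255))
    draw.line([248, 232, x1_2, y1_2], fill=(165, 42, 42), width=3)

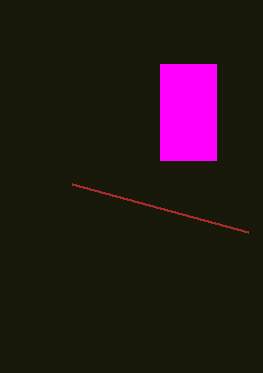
x0_1 = 160, y0_1 = 64, x1_1 = 216, y1_1 = 160, x1_2 = 72, y1_2 = 184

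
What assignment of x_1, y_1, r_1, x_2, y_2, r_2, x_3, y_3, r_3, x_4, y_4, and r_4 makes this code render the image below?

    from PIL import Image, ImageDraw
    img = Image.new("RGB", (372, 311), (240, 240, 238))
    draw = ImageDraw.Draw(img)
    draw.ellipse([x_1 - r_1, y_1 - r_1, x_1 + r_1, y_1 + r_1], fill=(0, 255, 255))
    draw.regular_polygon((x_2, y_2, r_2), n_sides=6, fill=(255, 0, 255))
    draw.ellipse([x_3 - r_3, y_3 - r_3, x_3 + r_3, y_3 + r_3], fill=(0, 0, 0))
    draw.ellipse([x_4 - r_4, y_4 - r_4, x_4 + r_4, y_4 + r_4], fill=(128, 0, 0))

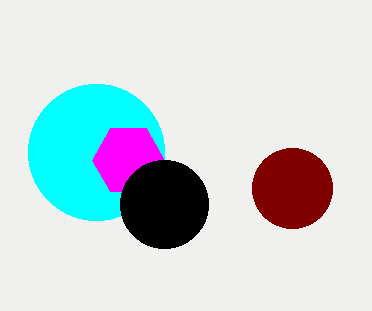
x_1 = 96
y_1 = 152
r_1 = 68
x_2 = 128
y_2 = 160
r_2 = 36
x_3 = 164
y_3 = 204
r_3 = 44
x_4 = 292
y_4 = 188
r_4 = 40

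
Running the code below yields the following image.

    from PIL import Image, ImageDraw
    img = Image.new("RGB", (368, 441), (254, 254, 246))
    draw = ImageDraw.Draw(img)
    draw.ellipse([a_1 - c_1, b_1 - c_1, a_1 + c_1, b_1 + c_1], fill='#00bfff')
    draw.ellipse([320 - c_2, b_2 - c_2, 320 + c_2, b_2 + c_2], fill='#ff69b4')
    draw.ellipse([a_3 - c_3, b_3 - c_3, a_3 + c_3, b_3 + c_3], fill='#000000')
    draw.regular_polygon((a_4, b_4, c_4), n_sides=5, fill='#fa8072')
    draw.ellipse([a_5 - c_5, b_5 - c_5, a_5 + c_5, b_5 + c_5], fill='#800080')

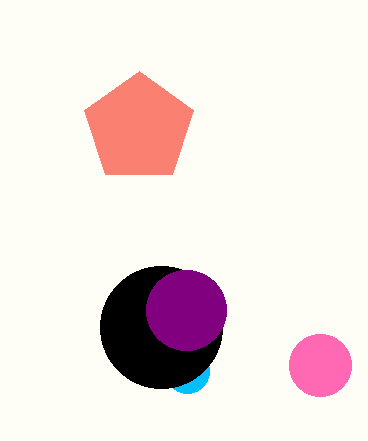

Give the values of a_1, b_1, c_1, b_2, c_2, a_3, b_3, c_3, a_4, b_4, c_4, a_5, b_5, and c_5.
a_1 = 187; b_1 = 371; c_1 = 22; b_2 = 365; c_2 = 31; a_3 = 161; b_3 = 327; c_3 = 61; a_4 = 139; b_4 = 128; c_4 = 57; a_5 = 186; b_5 = 310; c_5 = 40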